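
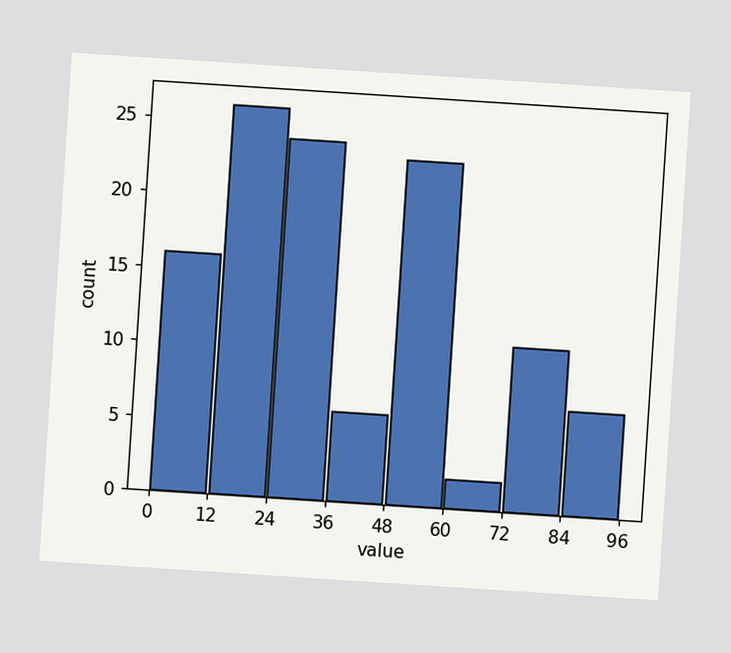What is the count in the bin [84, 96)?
7

The chart is tilted about 4° clockwise. The [84, 96) bin has height 7.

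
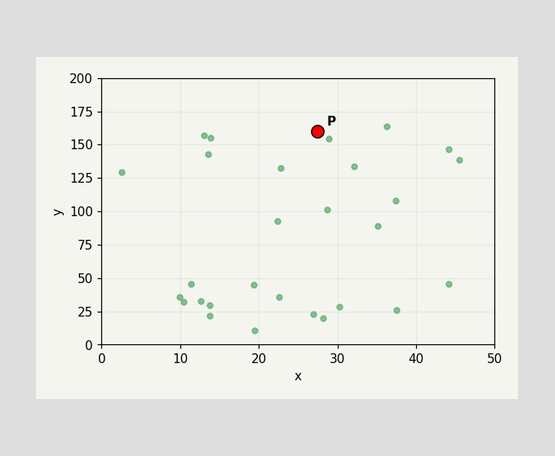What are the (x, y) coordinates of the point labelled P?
Following the gridlines from P to each axis, P sits at (27.5, 160).

(27.5, 160)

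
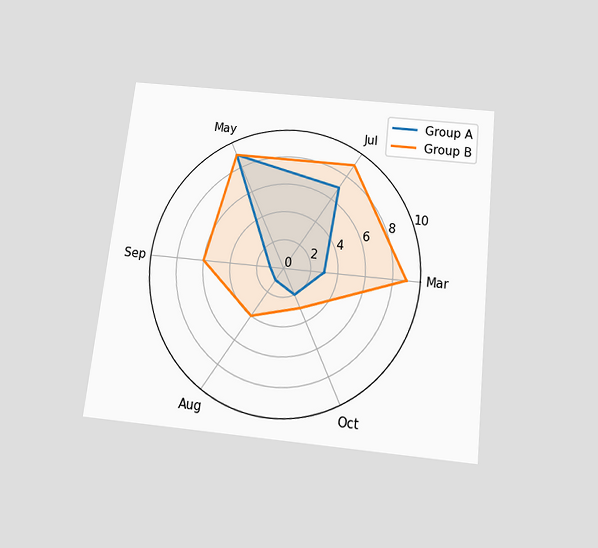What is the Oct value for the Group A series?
The chart is tilted about 6° clockwise and viewed slightly from below. On the Oct axis, Group A reaches 2.

2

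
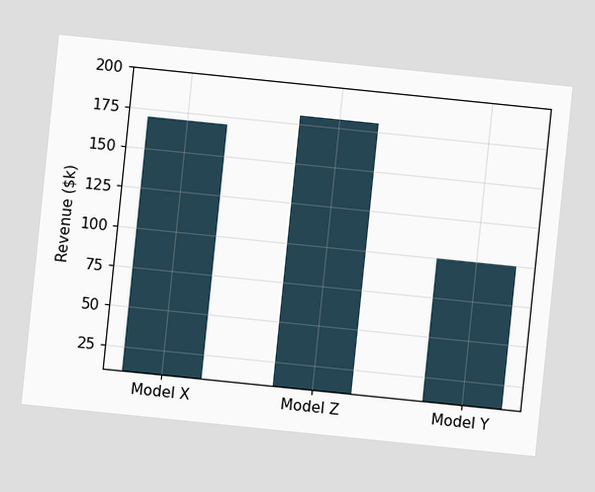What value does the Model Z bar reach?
The chart is tilted about 6° clockwise. Reading along the chart's y-axis, the Model Z bar reaches $180k.

$180k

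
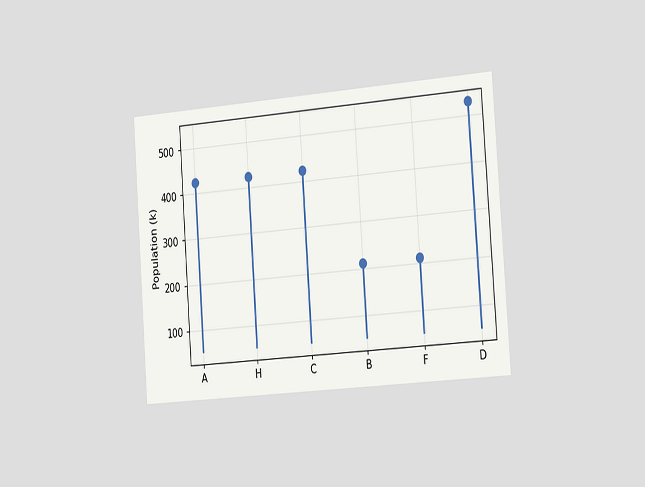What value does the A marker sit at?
The chart is tilted about 4° counter-clockwise and viewed slightly from the right. The A marker sits at 424k.

424k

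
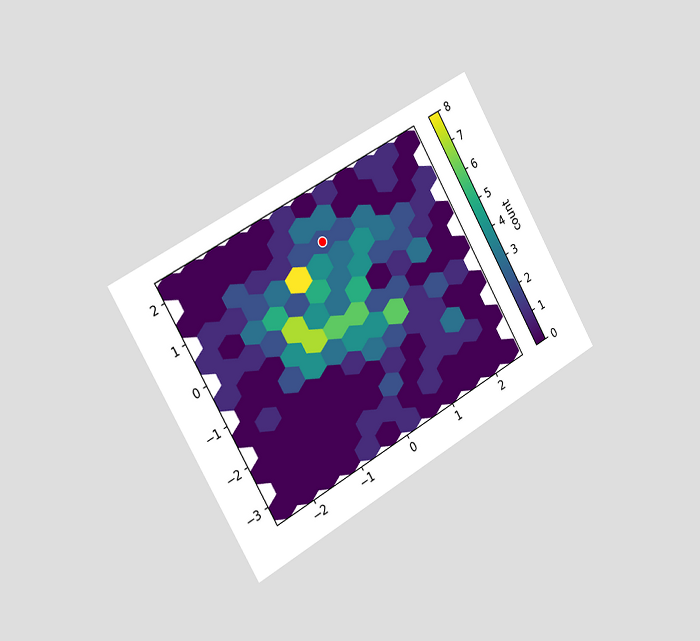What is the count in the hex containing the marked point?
The chart is tilted about 30° counter-clockwise and viewed slightly from the left. The marked hex reads 2 on the colorbar.

2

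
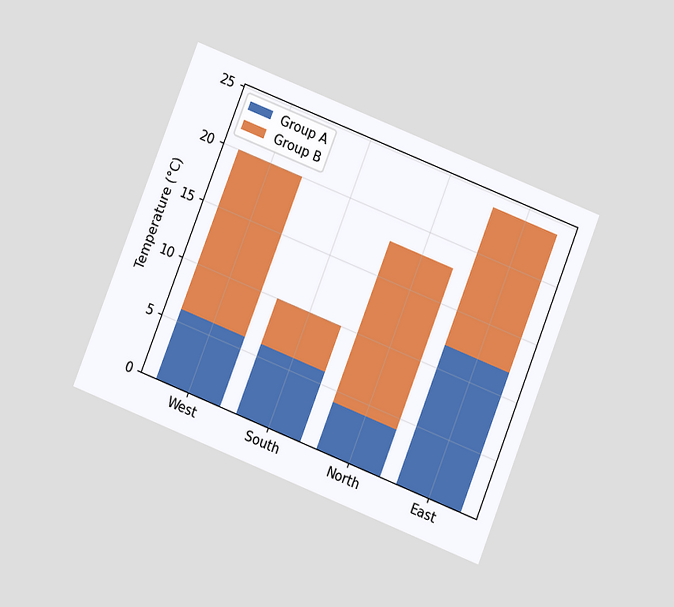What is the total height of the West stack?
The chart is tilted about 21° clockwise and viewed slightly from below. The West stack's top reaches 20°C on the y-axis.

20°C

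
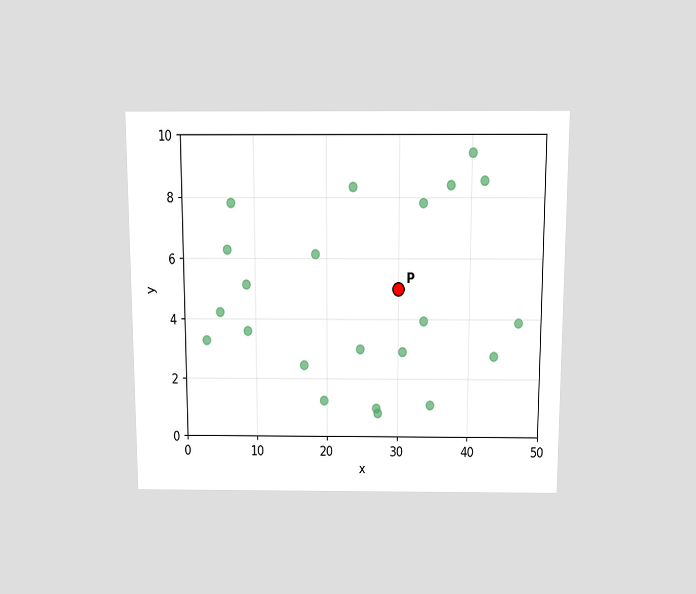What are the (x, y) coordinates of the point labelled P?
The chart is viewed slightly from above. Following the gridlines from P to each axis, P sits at (30, 5).

(30, 5)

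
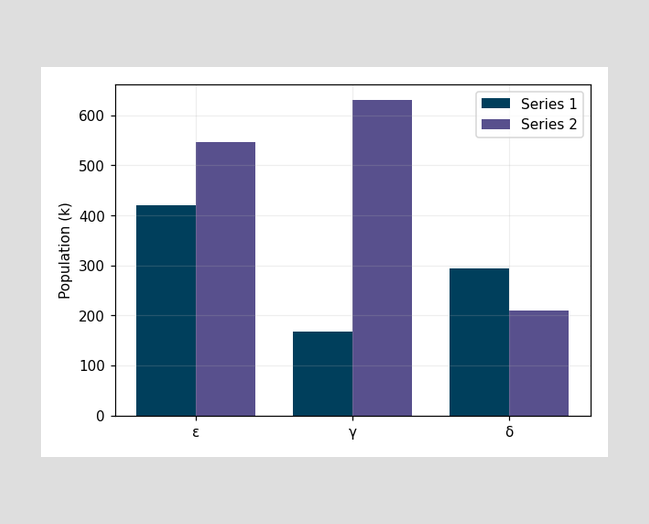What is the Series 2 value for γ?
The Series 2 bar at γ reaches 630k on the y-axis.

630k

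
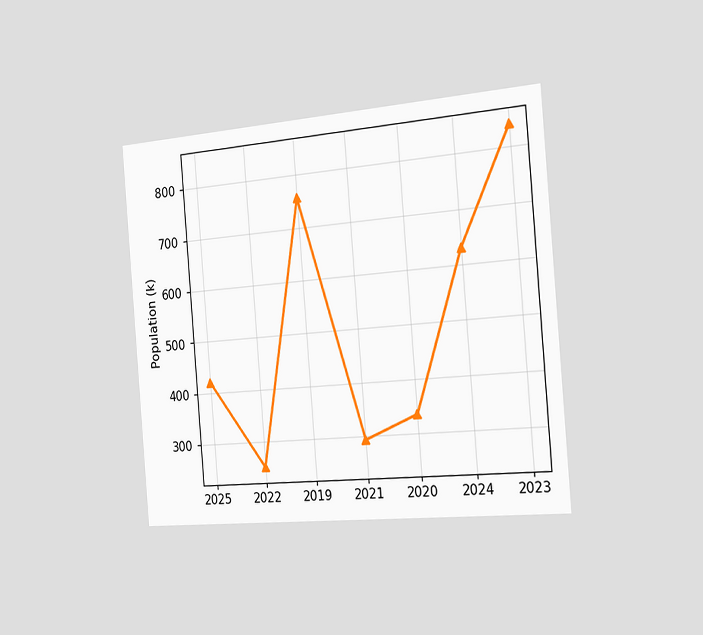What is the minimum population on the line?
252k

The chart is tilted about 5° counter-clockwise and viewed slightly from the right. The lowest point is at 2022, and reading across to the y-axis gives 252k.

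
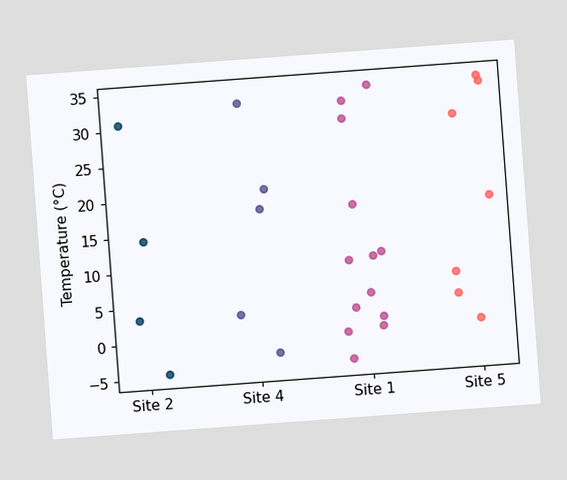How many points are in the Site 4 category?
The chart is tilted about 4° counter-clockwise. Counting the markers in the Site 4 column gives 5.

5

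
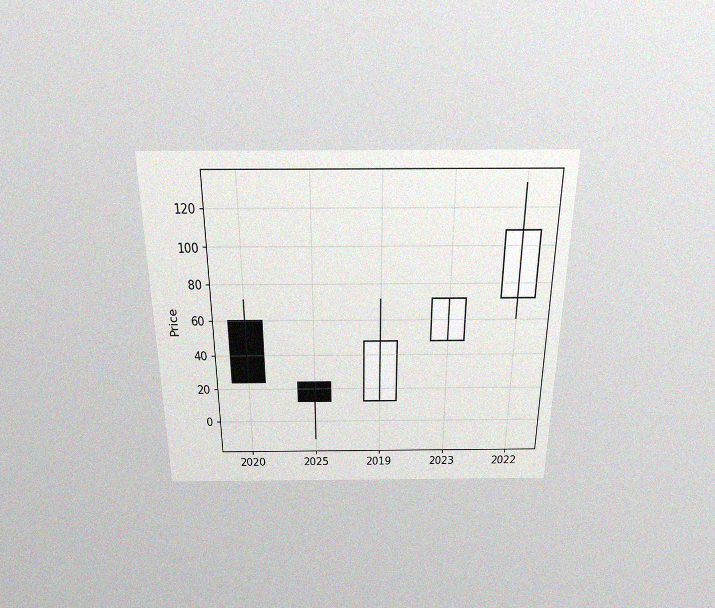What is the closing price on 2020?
24

The chart is viewed slightly from above, with some photo noise. The 2020 candle closes at 24.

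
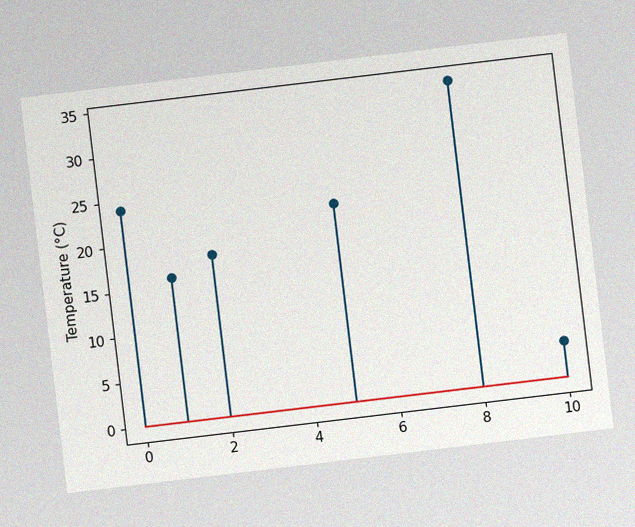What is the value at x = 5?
22°C

The chart is tilted about 7° counter-clockwise, with some photo noise. The stem at x=5 reaches 22°C.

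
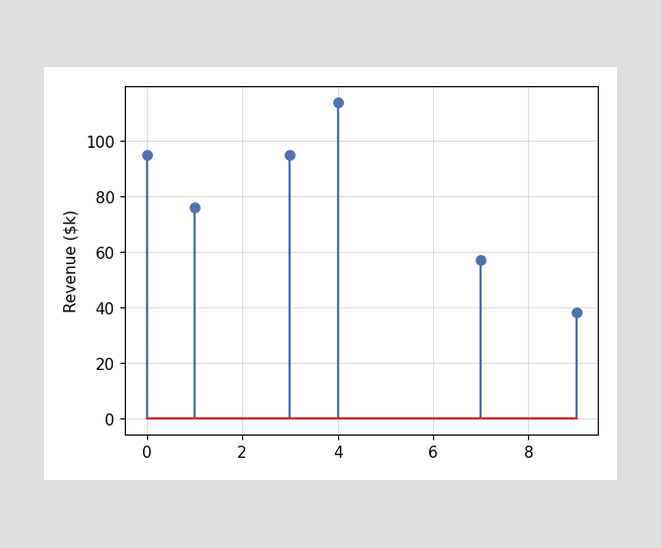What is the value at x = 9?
$38k

The stem at x=9 reaches $38k.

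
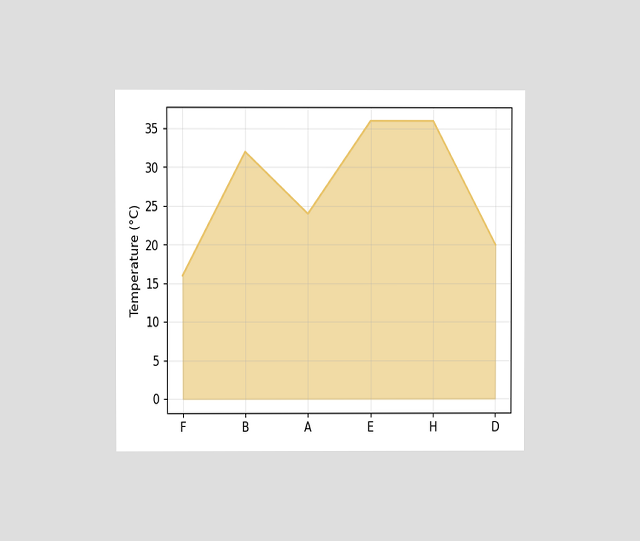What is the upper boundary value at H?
The chart is viewed at a slight angle. At H the upper boundary is at 36°C.

36°C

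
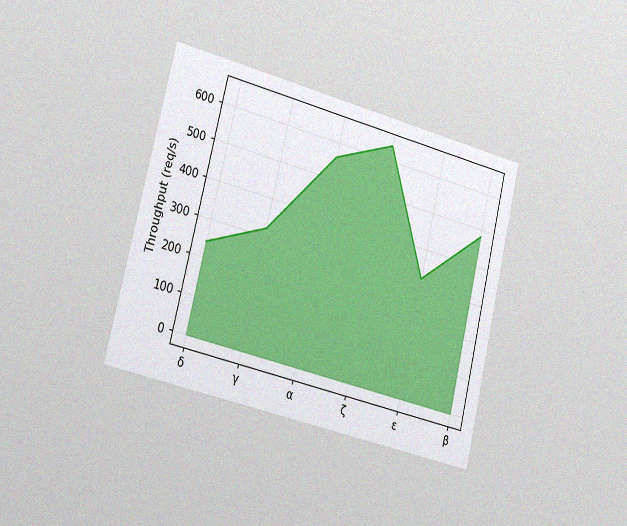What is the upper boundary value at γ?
The chart is tilted about 13° clockwise and viewed slightly from the left, with some photo noise. At γ the upper boundary is at 320req/s.

320req/s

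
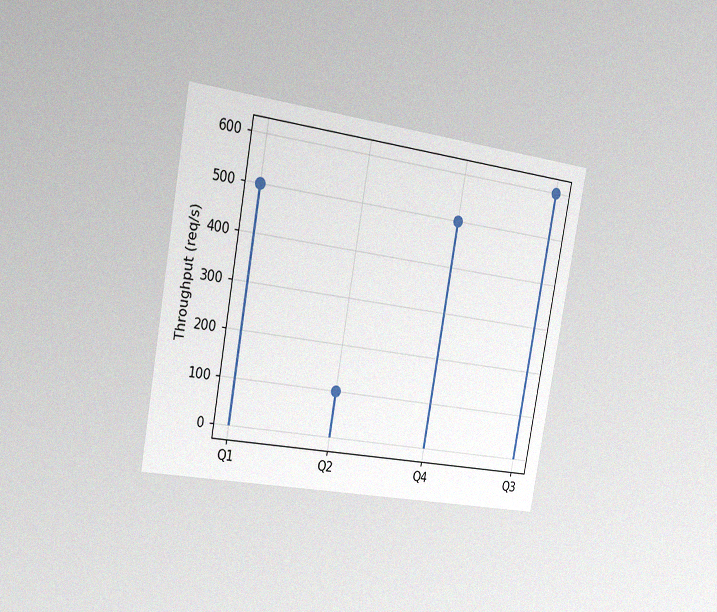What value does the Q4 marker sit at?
500req/s

The chart is tilted about 10° clockwise and viewed slightly from the left, with some photo noise. The Q4 marker sits at 500req/s.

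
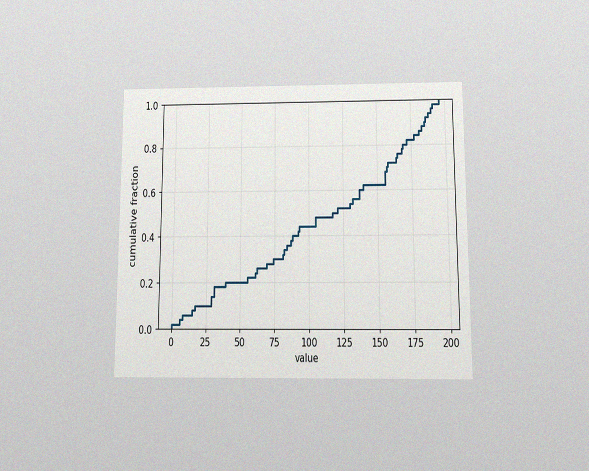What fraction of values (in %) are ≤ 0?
The chart is viewed slightly from below, with some photo noise. At x=0 the ECDF step is at 2%.

2%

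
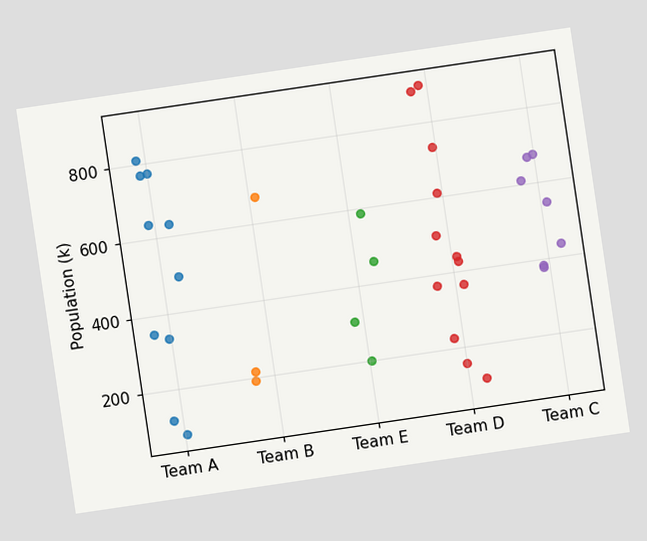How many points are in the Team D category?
The chart is tilted about 8° counter-clockwise. Counting the markers in the Team D column gives 12.

12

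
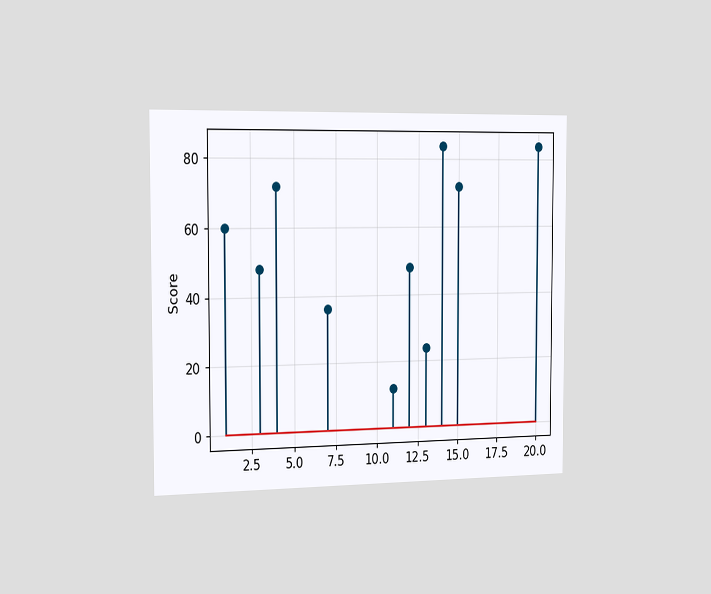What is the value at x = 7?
36

The chart is viewed slightly from the left. The stem at x=7 reaches 36.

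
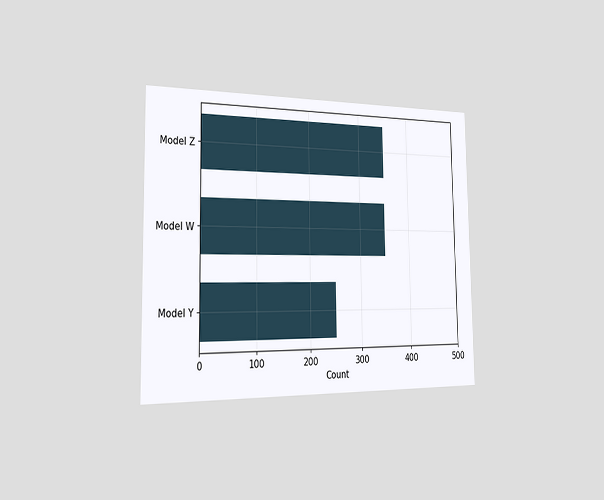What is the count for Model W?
The chart is viewed slightly from the left. Reading along the chart's x-axis, the Model W bar reaches 350.

350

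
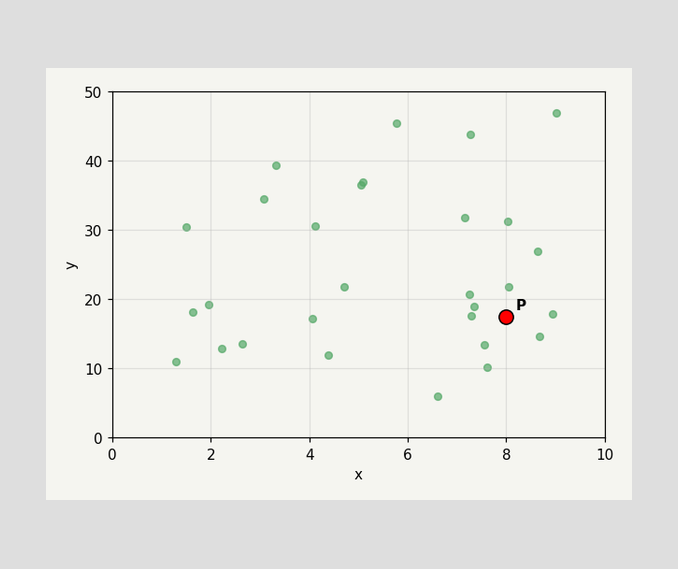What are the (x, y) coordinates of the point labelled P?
Following the gridlines from P to each axis, P sits at (8, 17.5).

(8, 17.5)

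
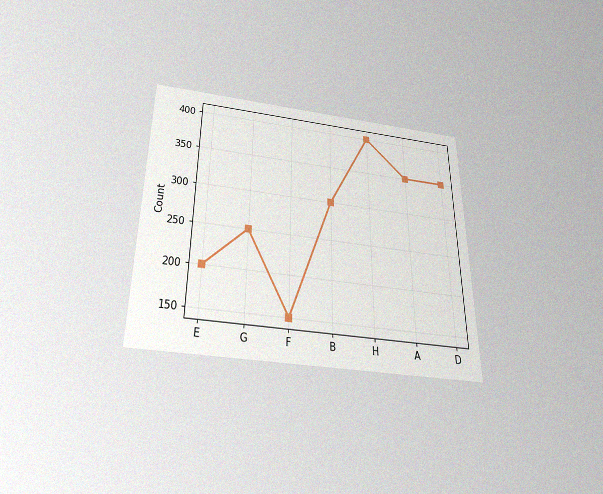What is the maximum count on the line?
The chart is viewed slightly from below, with some photo noise. The highest point is at H, and reading across to the y-axis gives 400.

400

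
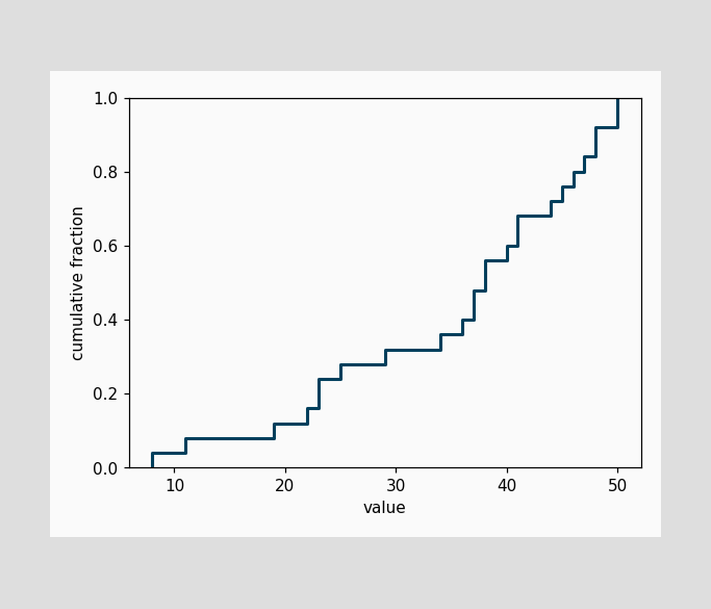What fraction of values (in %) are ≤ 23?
24%

At x=23 the ECDF step is at 24%.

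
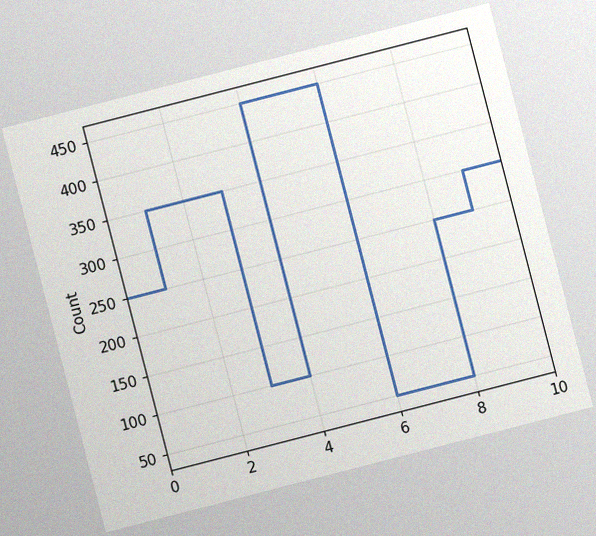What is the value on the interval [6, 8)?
The chart is tilted about 14° counter-clockwise, with some photo noise. On [6, 8) the step sits at 50.

50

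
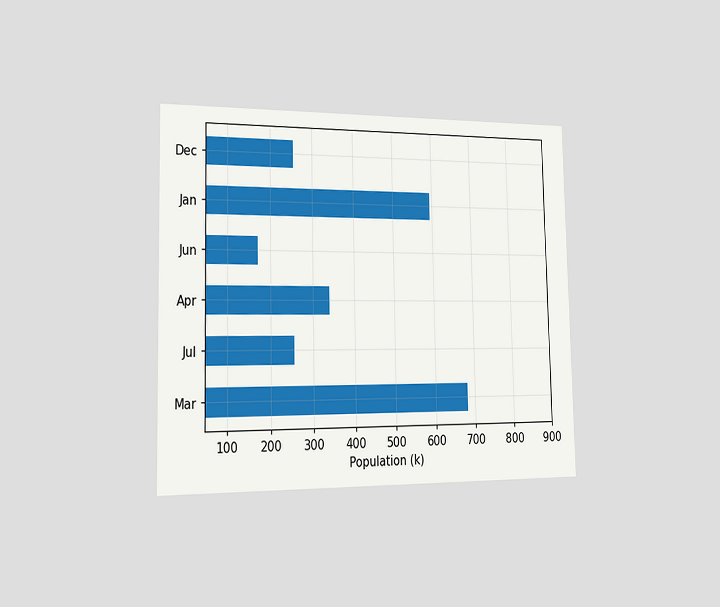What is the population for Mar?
The chart is viewed slightly from the left. Reading along the chart's x-axis, the Mar bar reaches 680k.

680k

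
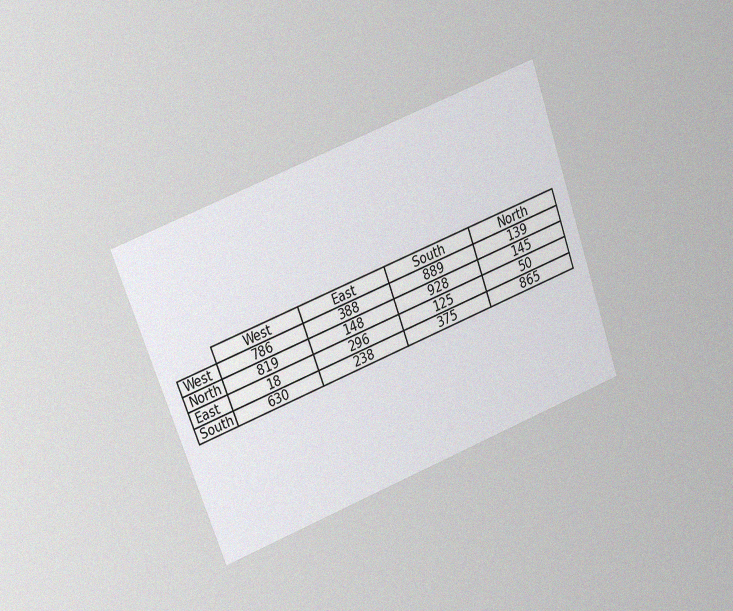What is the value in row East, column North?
50

The chart is tilted about 21° counter-clockwise and viewed at a slight angle, with some photo noise. The (East, North) cell reads 50.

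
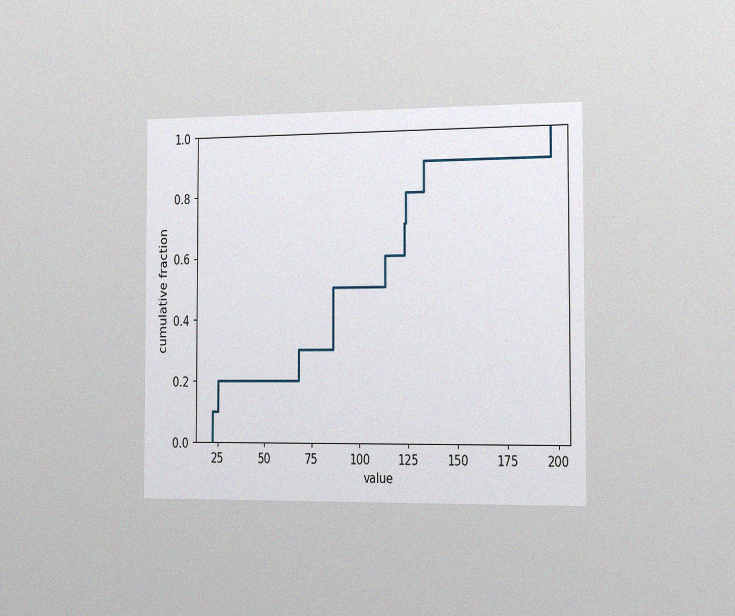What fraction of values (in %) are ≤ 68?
The chart is viewed slightly from the right, with some photo noise. At x=68 the ECDF step is at 30%.

30%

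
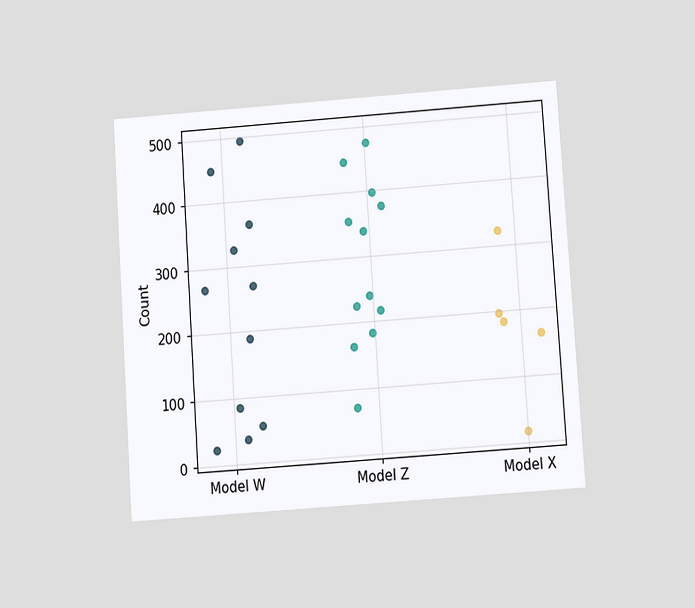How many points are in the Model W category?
The chart is tilted about 4° counter-clockwise and viewed slightly from below. Counting the markers in the Model W column gives 11.

11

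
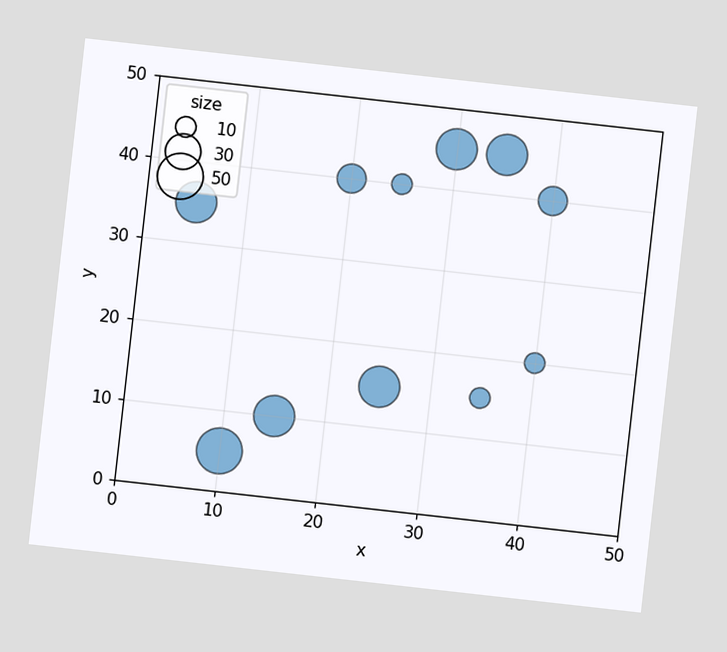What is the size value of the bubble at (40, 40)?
The chart is tilted about 6° clockwise. Matching the bubble at (40, 40) against the size legend gives 20.

20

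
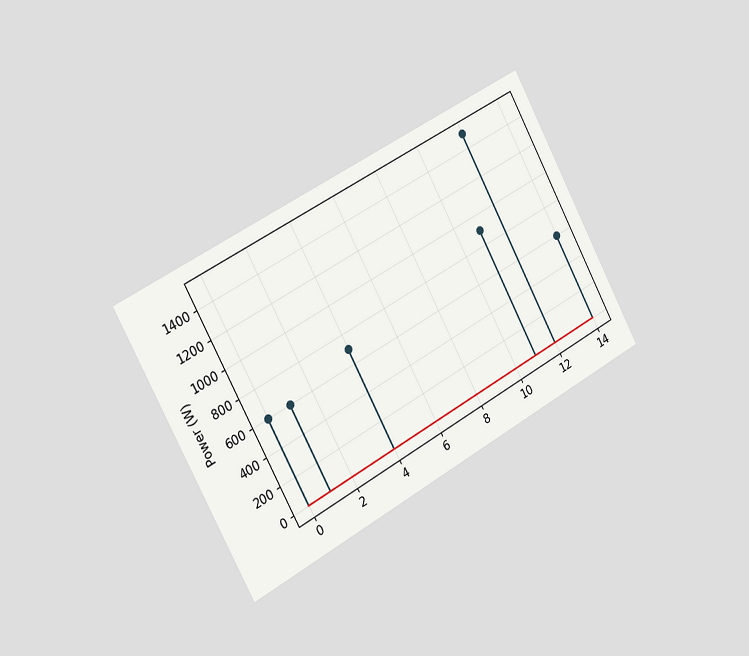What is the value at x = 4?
700W

The chart is tilted about 28° counter-clockwise and viewed slightly from the left. The stem at x=4 reaches 700W.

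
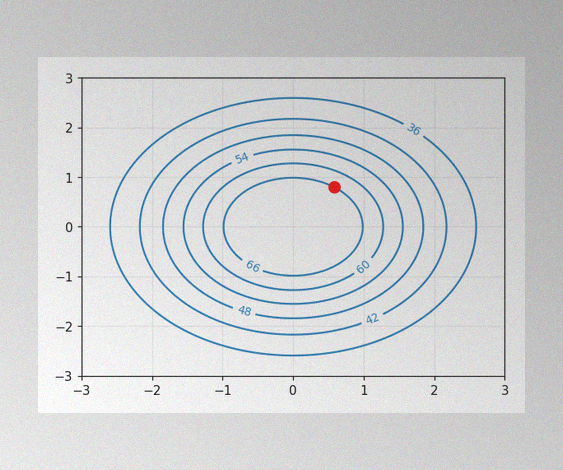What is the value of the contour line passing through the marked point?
66

The image has some photo noise and uneven lighting. The marked point sits on the contour labelled 66.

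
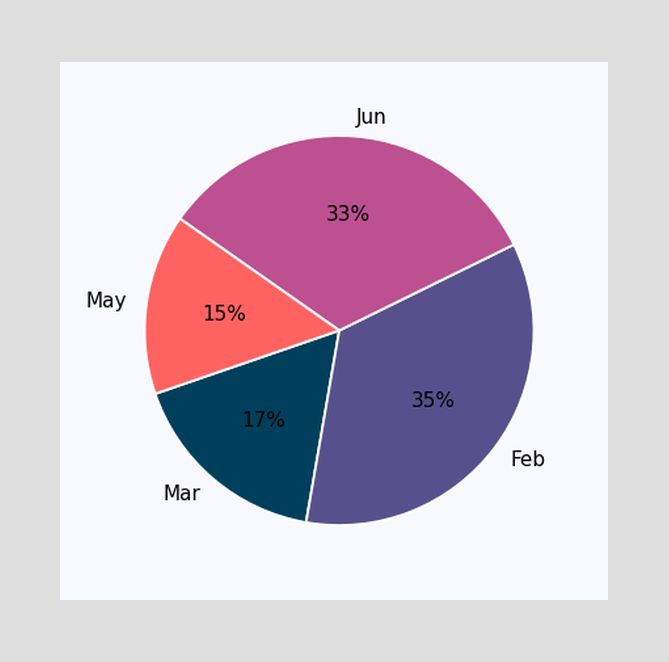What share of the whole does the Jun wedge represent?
The Jun slice takes up 33% of the pie.

33%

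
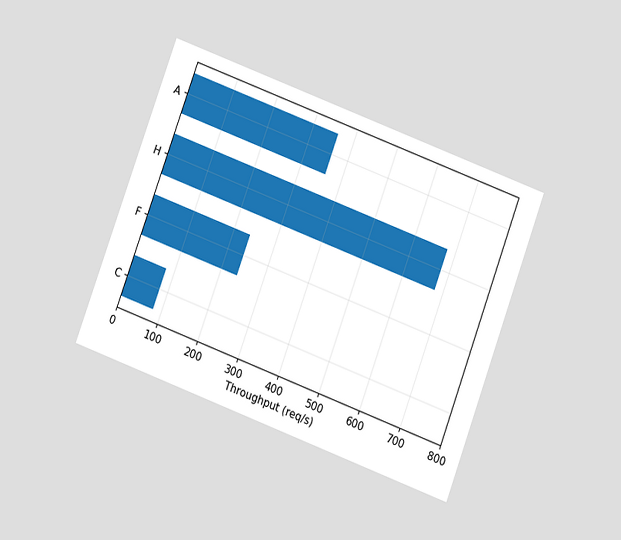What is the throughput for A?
360req/s

The chart is tilted about 20° clockwise and viewed slightly from below. Reading along the chart's x-axis, the A bar reaches 360req/s.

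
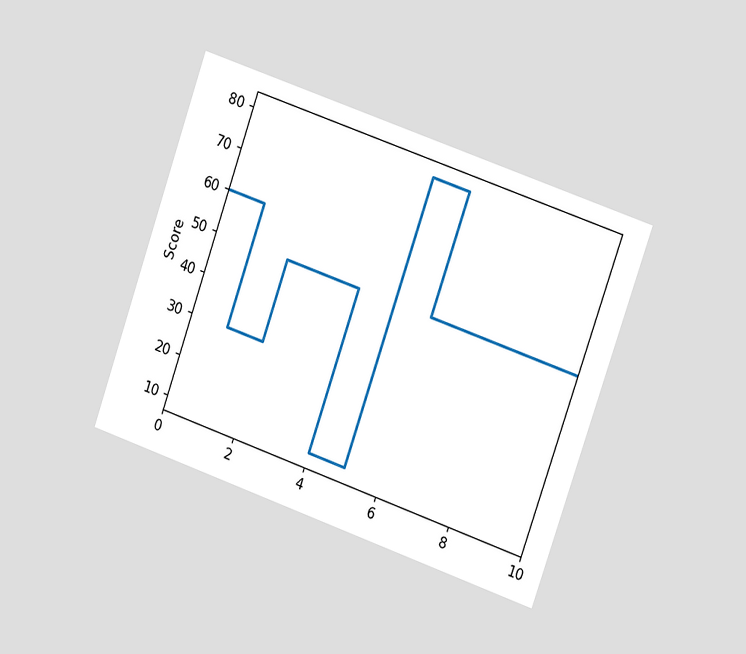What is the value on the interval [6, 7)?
50

The chart is tilted about 19° clockwise and viewed slightly from the right. On [6, 7) the step sits at 50.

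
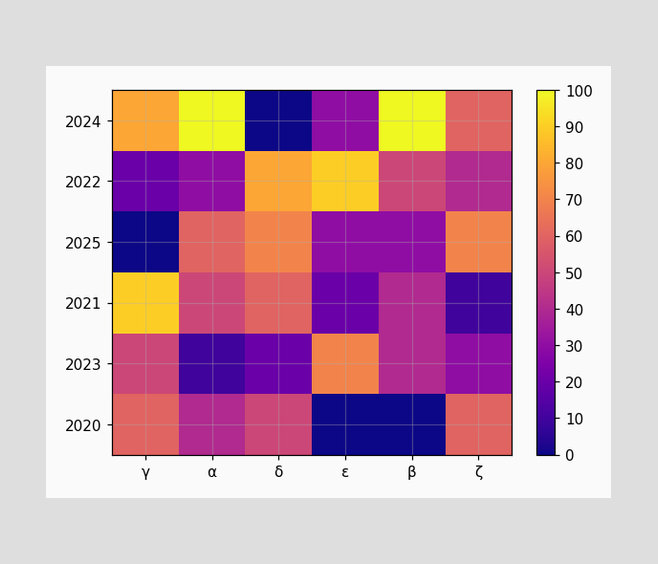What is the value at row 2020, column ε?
0

Matching cell (2020, ε) against the colorbar gives 0.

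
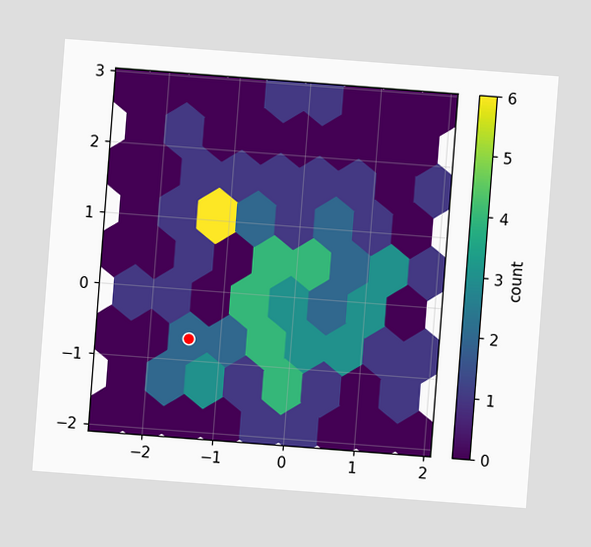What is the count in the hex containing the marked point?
2

The chart is tilted about 4° clockwise. The marked hex reads 2 on the colorbar.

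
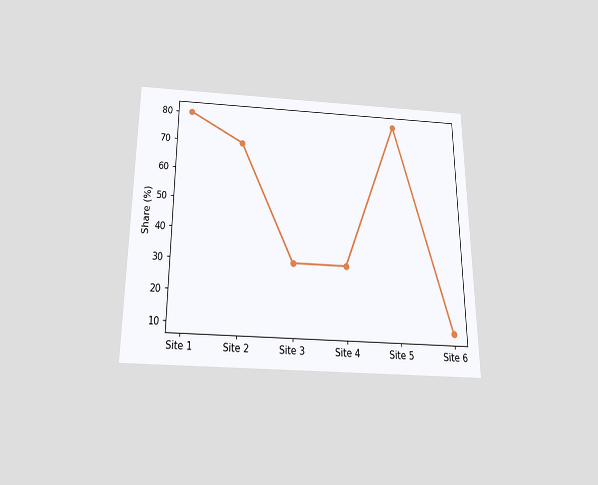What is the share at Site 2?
The chart is viewed slightly from below. At Site 2, the line is at 70%.

70%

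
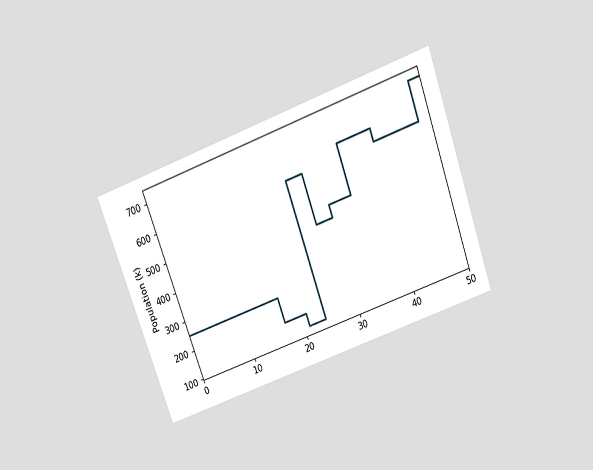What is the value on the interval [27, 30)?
The chart is tilted about 20° counter-clockwise and viewed slightly from above. On [27, 30) the step sits at 420k.

420k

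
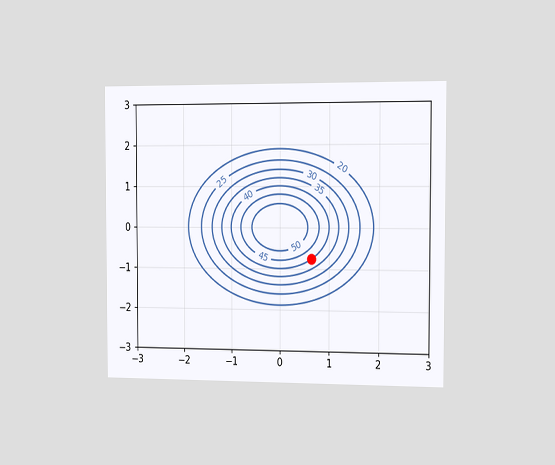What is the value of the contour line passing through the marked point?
40

The chart is viewed slightly from the right. The marked point sits on the contour labelled 40.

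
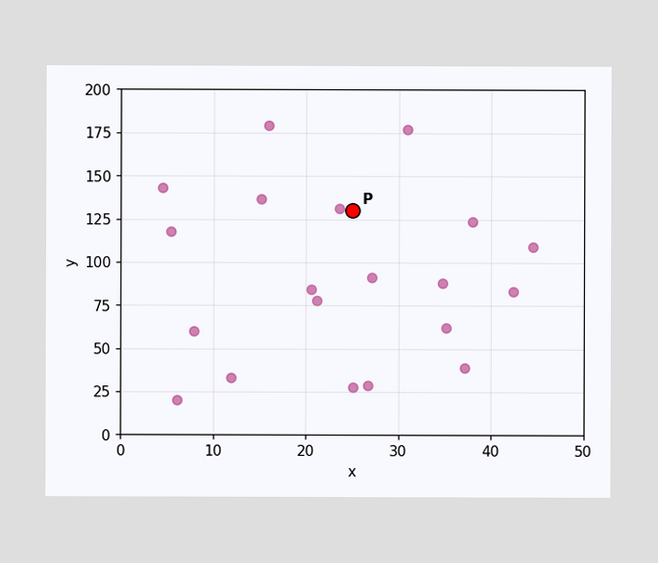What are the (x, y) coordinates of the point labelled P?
Following the gridlines from P to each axis, P sits at (25, 130).

(25, 130)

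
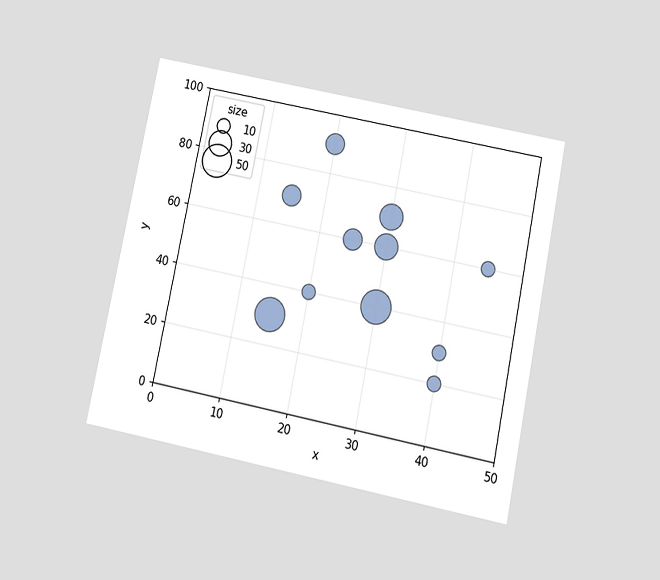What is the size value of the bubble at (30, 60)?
30

The chart is tilted about 11° clockwise and viewed at a slight angle. Matching the bubble at (30, 60) against the size legend gives 30.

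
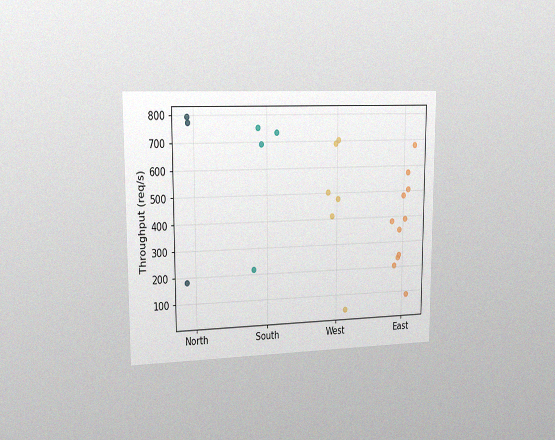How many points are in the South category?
4

The chart is viewed slightly from the left, with some photo noise. Counting the markers in the South column gives 4.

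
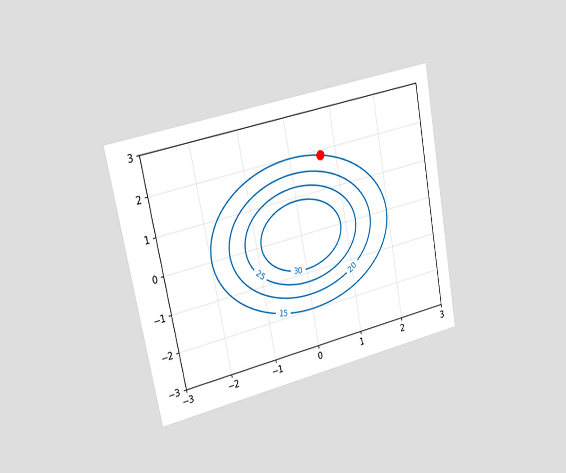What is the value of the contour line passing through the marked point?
15

The chart is tilted about 11° counter-clockwise and viewed slightly from the left. The marked point sits on the contour labelled 15.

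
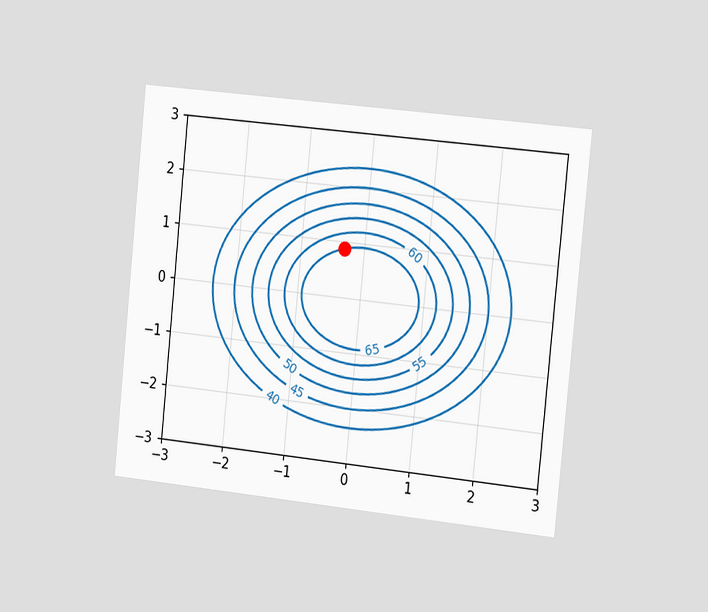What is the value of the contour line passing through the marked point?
65

The chart is tilted about 6° clockwise and viewed slightly from the right. The marked point sits on the contour labelled 65.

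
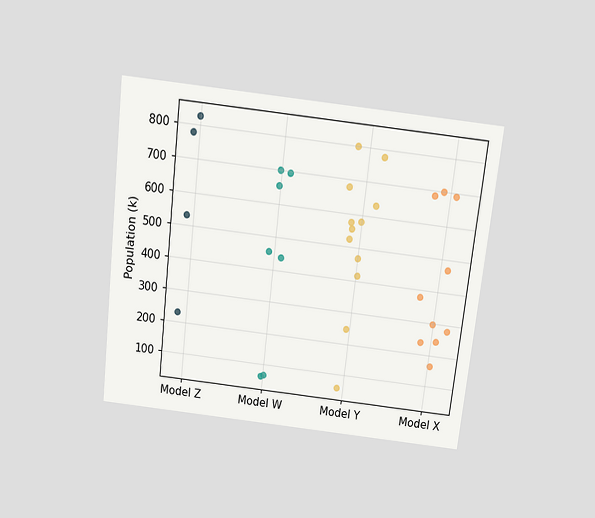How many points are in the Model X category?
The chart is tilted about 7° clockwise and viewed slightly from above. Counting the markers in the Model X column gives 10.

10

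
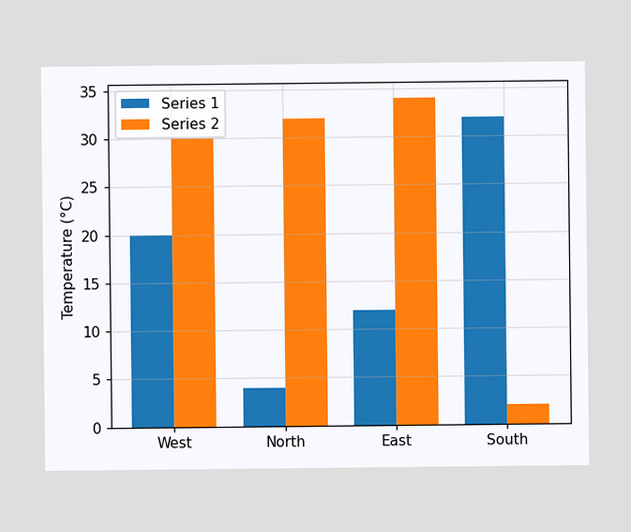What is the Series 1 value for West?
The Series 1 bar at West reaches 20°C on the y-axis.

20°C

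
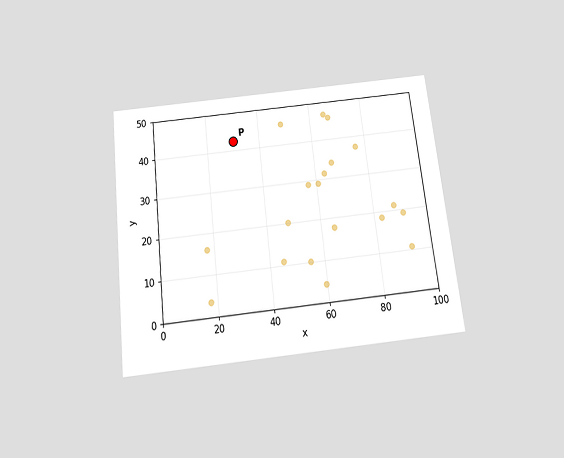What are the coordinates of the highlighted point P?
(30, 42.5)

The chart is tilted about 6° counter-clockwise and viewed slightly from below. Following the gridlines from P to each axis, P sits at (30, 42.5).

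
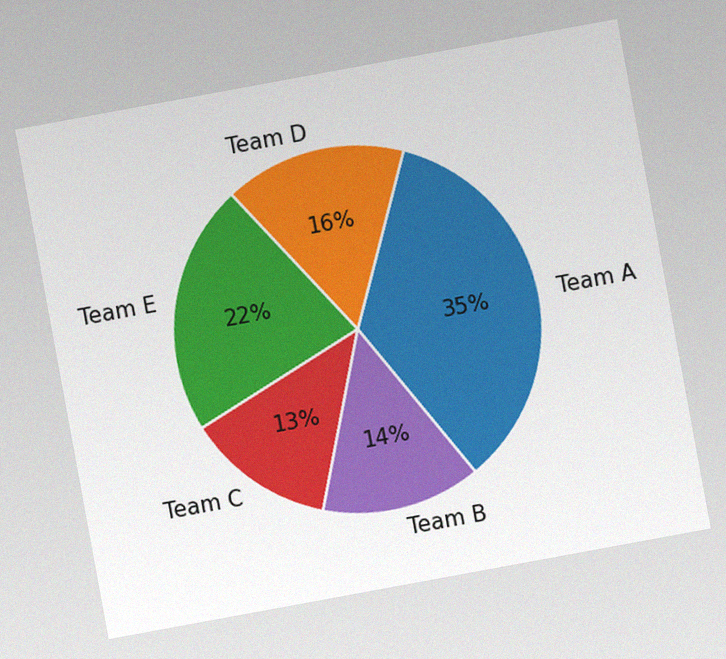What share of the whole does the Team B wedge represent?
The chart is tilted about 10° counter-clockwise, with some photo noise. The Team B slice takes up 14% of the pie.

14%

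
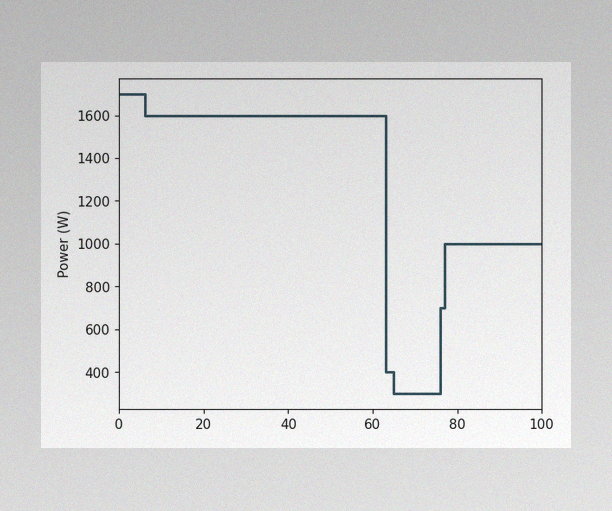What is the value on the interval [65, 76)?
300W

The image has some photo noise and uneven lighting. On [65, 76) the step sits at 300W.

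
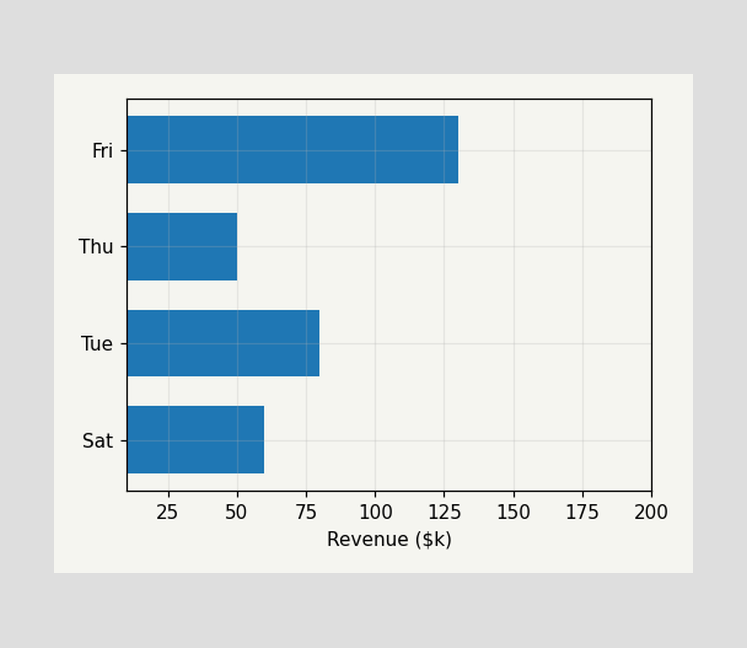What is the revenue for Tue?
$80k

Reading along the chart's x-axis, the Tue bar reaches $80k.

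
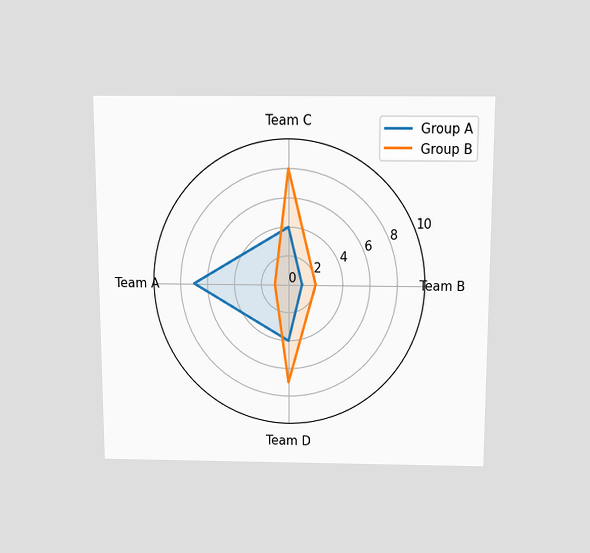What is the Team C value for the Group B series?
8

The chart is viewed slightly from above. On the Team C axis, Group B reaches 8.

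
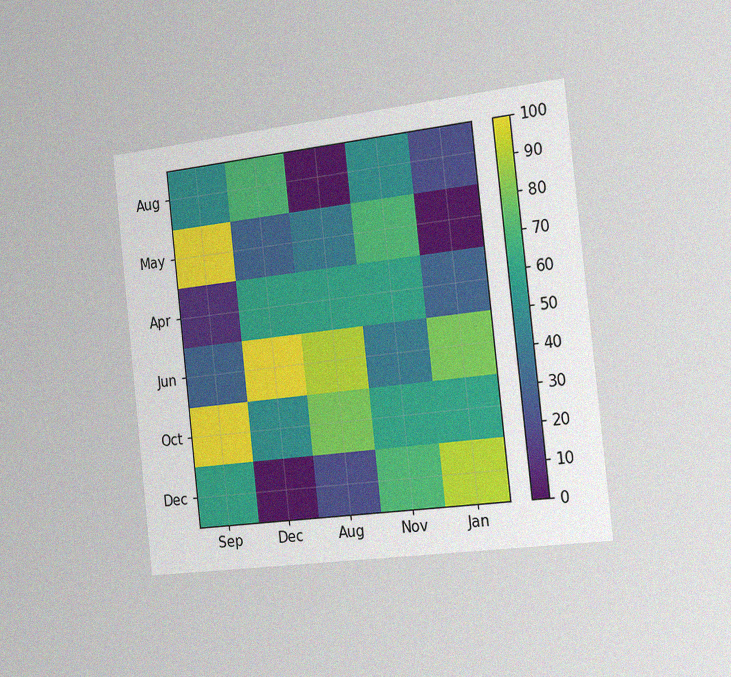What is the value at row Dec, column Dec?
0

The chart is tilted about 6° counter-clockwise and viewed slightly from the right, with some photo noise. Matching cell (Dec, Dec) against the colorbar gives 0.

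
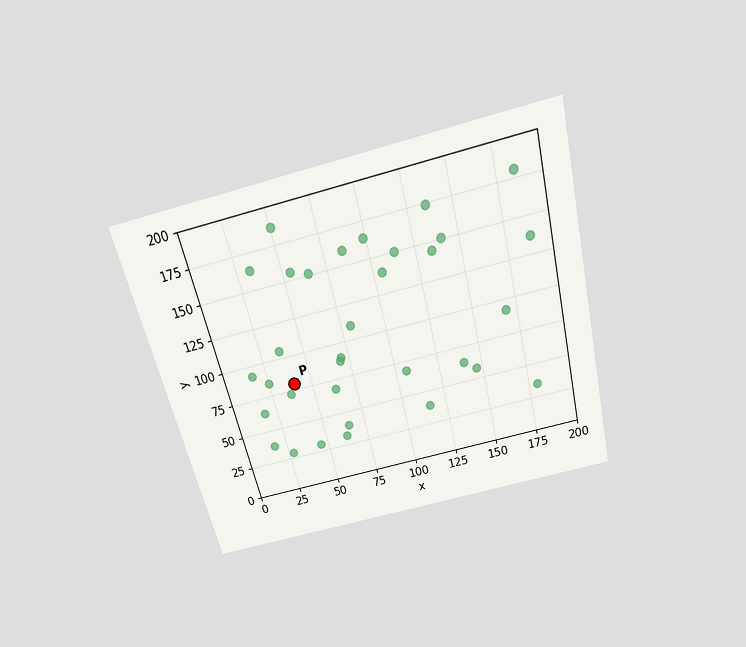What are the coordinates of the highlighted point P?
(40, 80)

The chart is tilted about 14° counter-clockwise and viewed slightly from above. Following the gridlines from P to each axis, P sits at (40, 80).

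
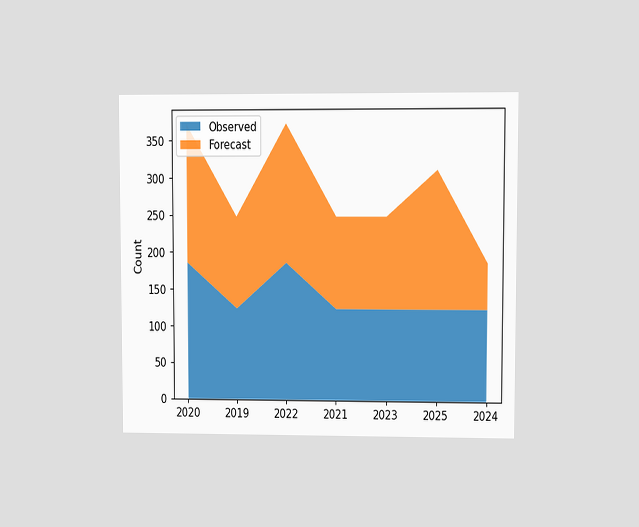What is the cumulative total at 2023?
248

The chart is viewed at a slight angle. The stacked total at 2023 reaches 248.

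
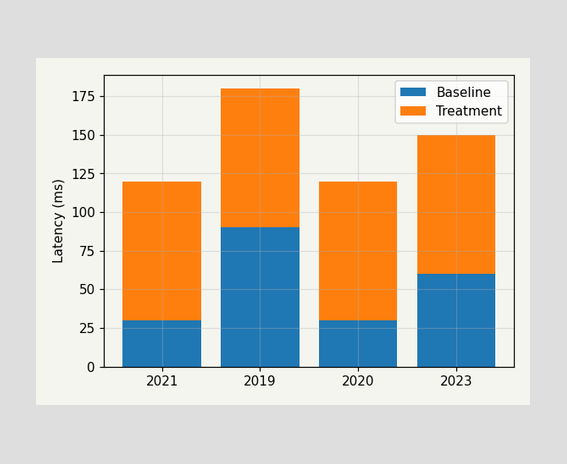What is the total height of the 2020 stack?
The 2020 stack's top reaches 120ms on the y-axis.

120ms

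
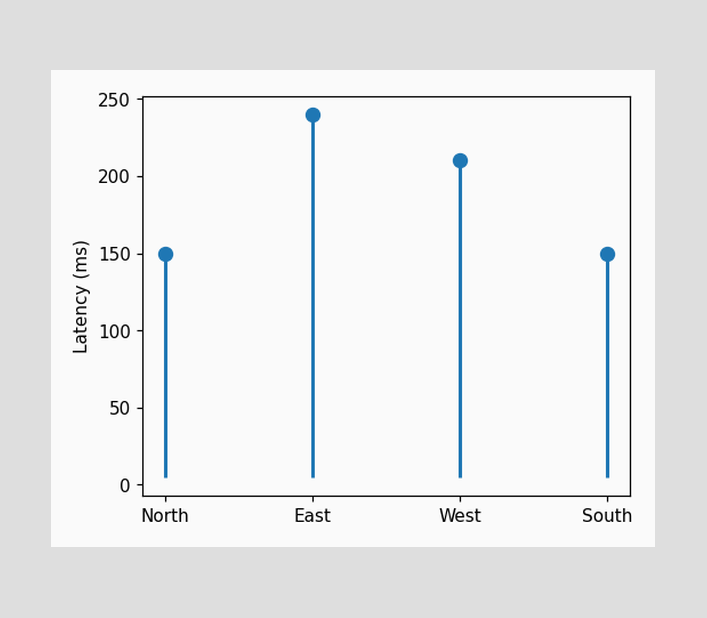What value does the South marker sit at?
150ms

The South marker sits at 150ms.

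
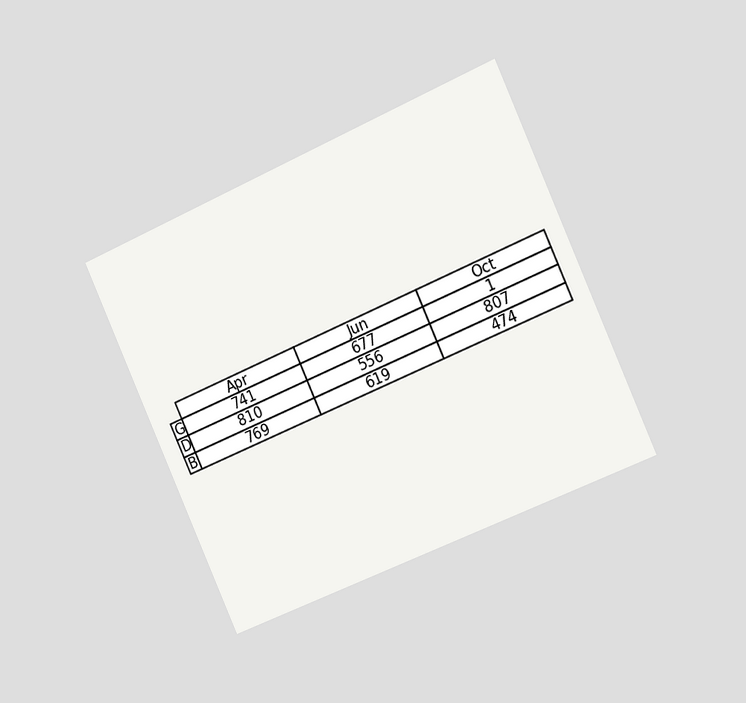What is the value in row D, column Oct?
The chart is tilted about 24° counter-clockwise and viewed slightly from the right. The (D, Oct) cell reads 807.

807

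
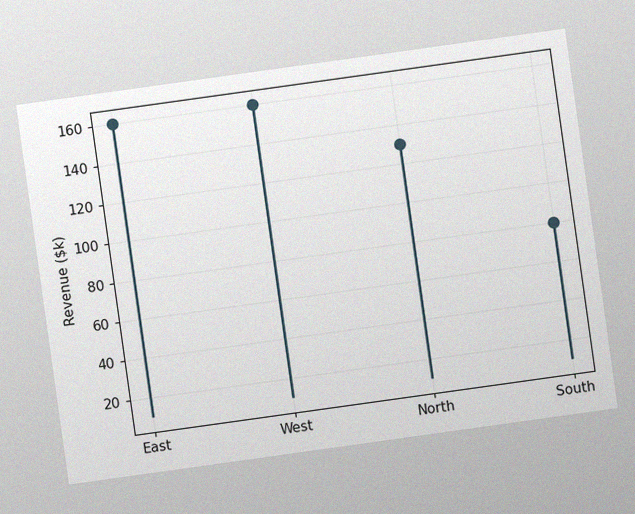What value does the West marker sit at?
The chart is tilted about 8° counter-clockwise, with some photo noise. The West marker sits at $160k.

$160k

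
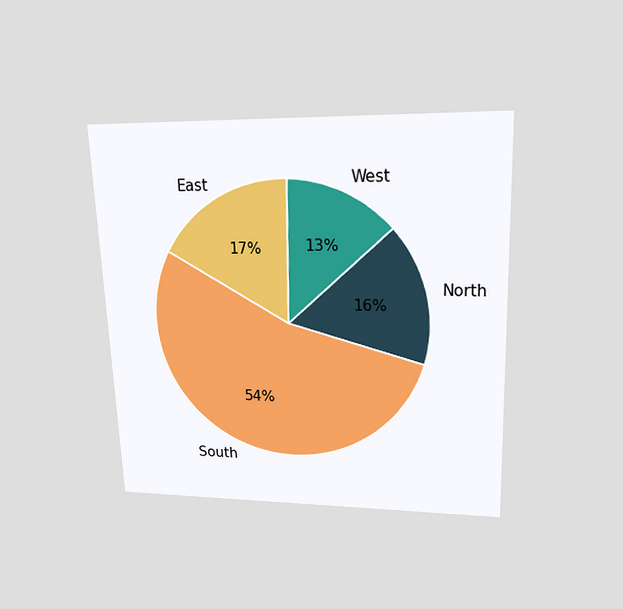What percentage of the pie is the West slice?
The chart is tilted about 2° counter-clockwise and viewed slightly from above. The West slice takes up 13% of the pie.

13%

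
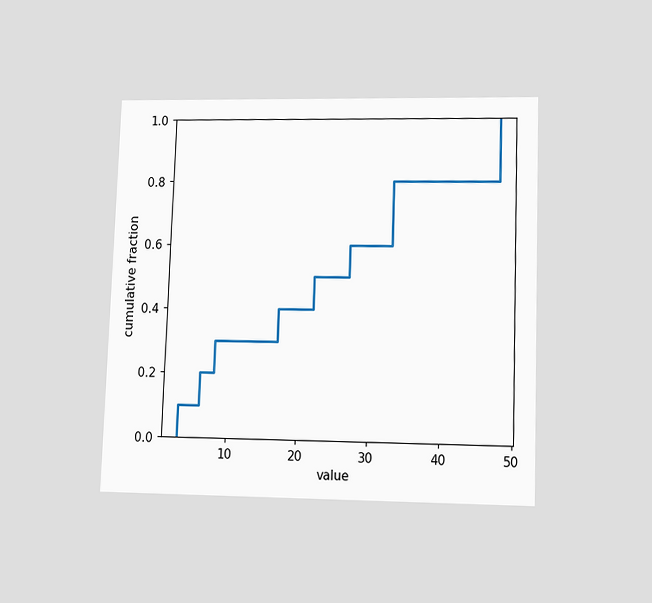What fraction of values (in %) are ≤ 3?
The chart is tilted about 2° clockwise and viewed at a slight angle. At x=3 the ECDF step is at 10%.

10%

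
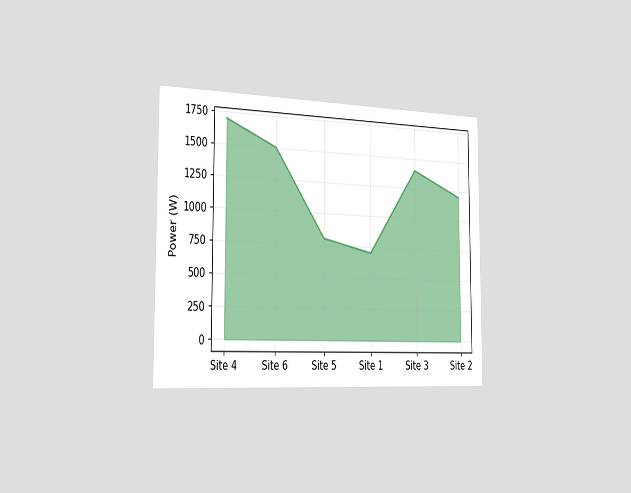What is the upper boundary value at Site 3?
The chart is viewed slightly from the left. At Site 3 the upper boundary is at 1400W.

1400W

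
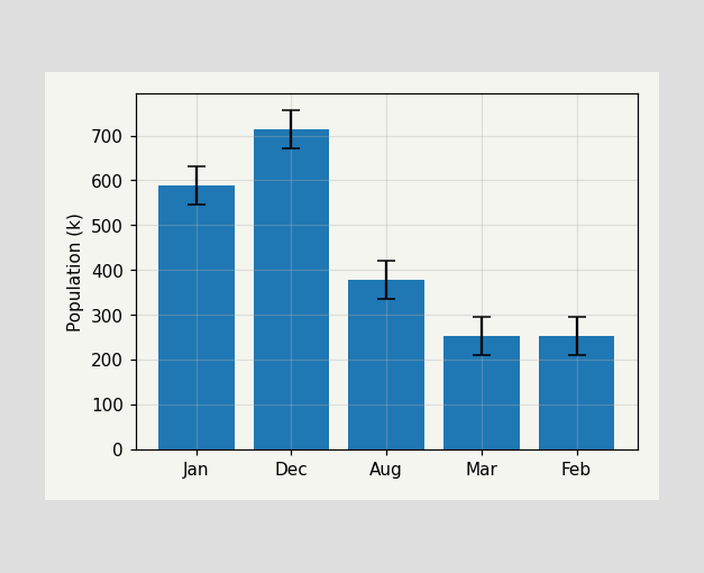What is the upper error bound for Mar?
The Mar bar's upper whisker reaches 294k.

294k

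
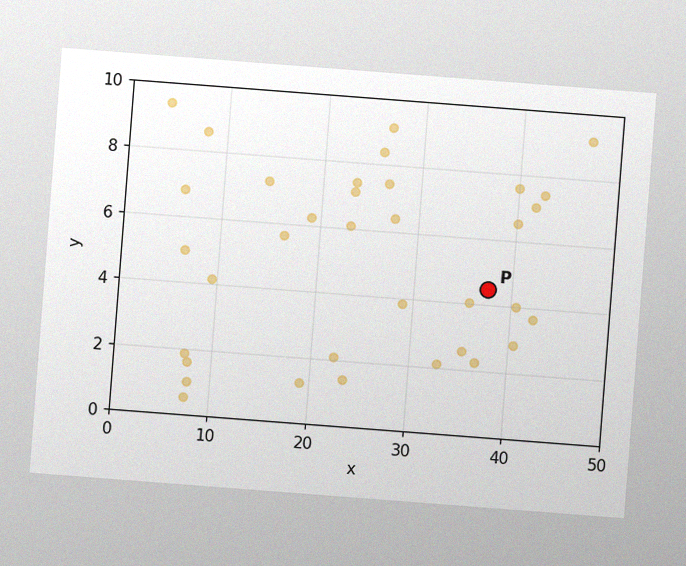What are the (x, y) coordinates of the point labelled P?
(37.5, 4.5)

The chart is tilted about 4° clockwise, with some photo noise. Following the gridlines from P to each axis, P sits at (37.5, 4.5).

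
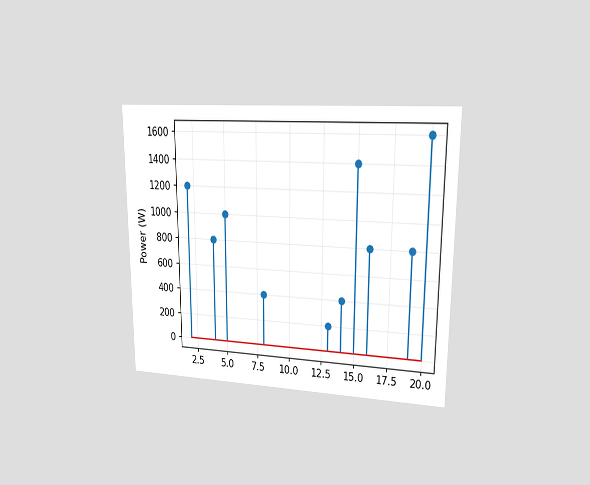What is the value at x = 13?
The chart is viewed at a slight angle. The stem at x=13 reaches 200W.

200W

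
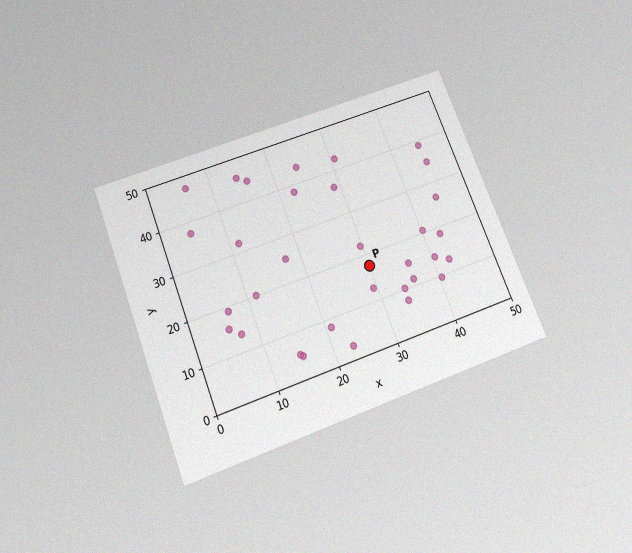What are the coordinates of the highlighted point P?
(30, 17.5)

The chart is tilted about 21° counter-clockwise and viewed slightly from below, with some photo noise. Following the gridlines from P to each axis, P sits at (30, 17.5).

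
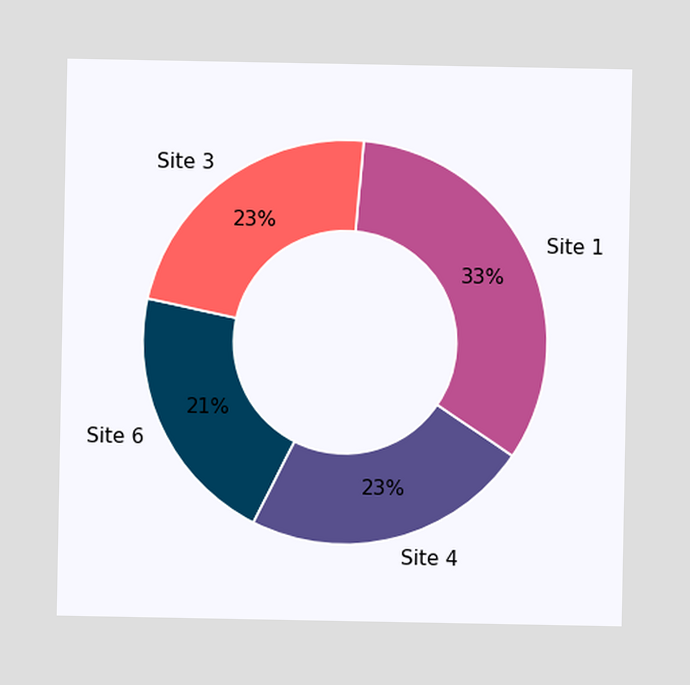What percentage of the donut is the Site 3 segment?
The Site 3 segment takes up 23% of the ring.

23%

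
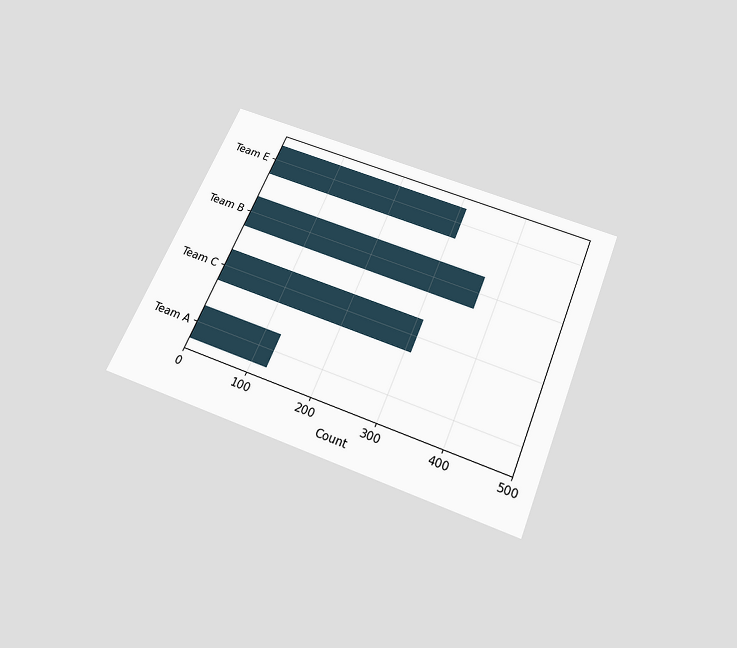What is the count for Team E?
310

The chart is tilted about 22° clockwise and viewed slightly from below. Reading along the chart's x-axis, the Team E bar reaches 310.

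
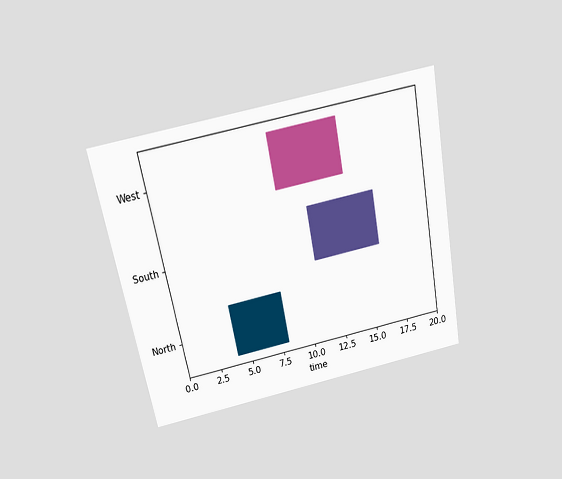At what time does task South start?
The chart is tilted about 11° counter-clockwise and viewed slightly from above. The South bar begins at t=11.

11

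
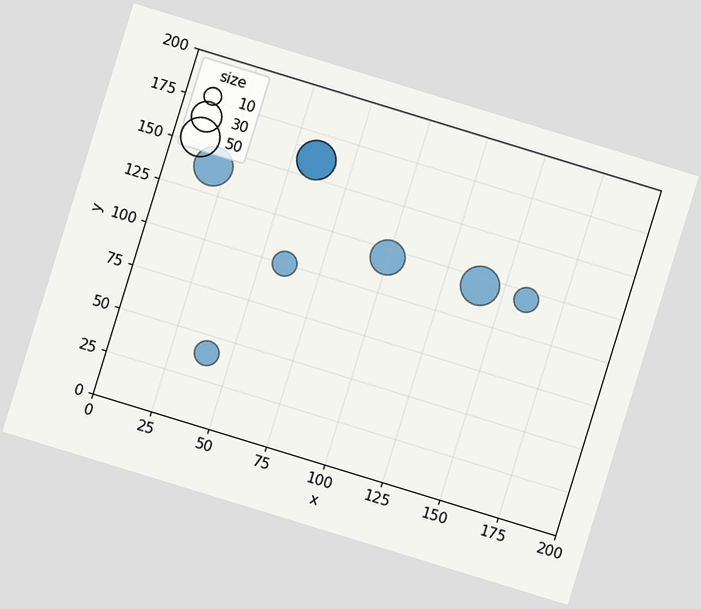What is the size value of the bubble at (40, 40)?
The chart is tilted about 17° clockwise. Matching the bubble at (40, 40) against the size legend gives 20.

20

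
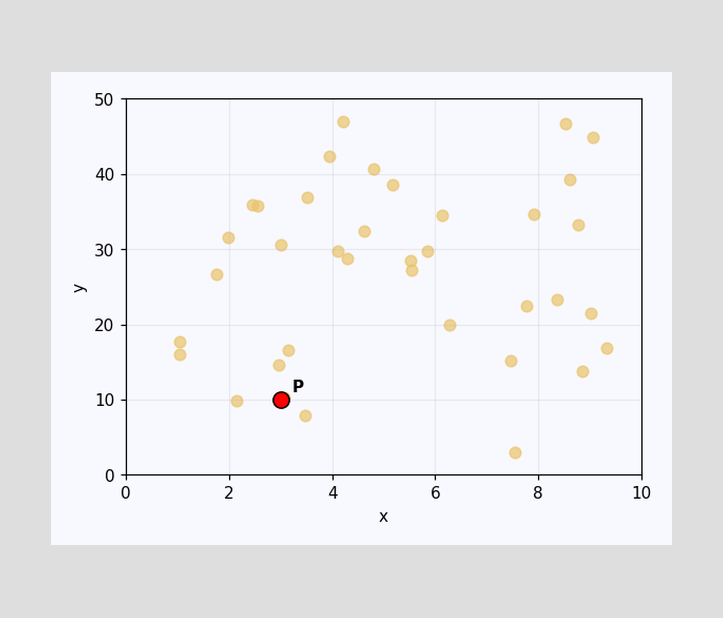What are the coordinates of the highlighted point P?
(3, 10)

Following the gridlines from P to each axis, P sits at (3, 10).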